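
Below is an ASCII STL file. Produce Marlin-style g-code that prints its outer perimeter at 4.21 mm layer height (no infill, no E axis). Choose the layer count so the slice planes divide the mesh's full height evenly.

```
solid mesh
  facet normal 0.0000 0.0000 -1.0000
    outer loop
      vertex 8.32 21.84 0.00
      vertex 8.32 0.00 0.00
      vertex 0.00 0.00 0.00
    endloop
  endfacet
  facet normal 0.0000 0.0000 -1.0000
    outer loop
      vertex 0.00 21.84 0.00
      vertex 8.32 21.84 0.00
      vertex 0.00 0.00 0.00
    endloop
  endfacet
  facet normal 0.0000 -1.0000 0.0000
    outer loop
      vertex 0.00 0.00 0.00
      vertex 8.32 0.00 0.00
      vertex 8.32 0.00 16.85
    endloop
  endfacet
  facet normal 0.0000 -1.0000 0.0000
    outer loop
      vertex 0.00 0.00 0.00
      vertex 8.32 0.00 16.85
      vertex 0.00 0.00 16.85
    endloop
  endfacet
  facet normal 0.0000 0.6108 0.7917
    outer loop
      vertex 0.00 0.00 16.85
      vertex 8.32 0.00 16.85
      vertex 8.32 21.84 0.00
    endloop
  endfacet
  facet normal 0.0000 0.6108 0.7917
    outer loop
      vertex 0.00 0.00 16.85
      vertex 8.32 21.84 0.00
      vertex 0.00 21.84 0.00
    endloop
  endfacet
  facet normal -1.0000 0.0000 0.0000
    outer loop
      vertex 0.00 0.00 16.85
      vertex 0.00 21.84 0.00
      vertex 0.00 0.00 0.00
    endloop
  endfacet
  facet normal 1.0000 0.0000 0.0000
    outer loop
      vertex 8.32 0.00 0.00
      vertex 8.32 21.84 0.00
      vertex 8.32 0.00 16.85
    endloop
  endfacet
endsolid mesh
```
; perimeter-only toolpath
G21 ; units = mm
G90 ; absolute positioning
G28 ; home
; layer 1
G0 Z4.21
G0 X0.00 Y0.00
G1 X8.32 Y0.00
G1 X8.32 Y16.38
G1 X0.00 Y16.38
G1 X0.00 Y0.00
; layer 2
G0 Z8.43
G0 X0.00 Y0.00
G1 X8.32 Y0.00
G1 X8.32 Y10.92
G1 X0.00 Y10.92
G1 X0.00 Y0.00
; layer 3
G0 Z12.64
G0 X0.00 Y0.00
G1 X8.32 Y0.00
G1 X8.32 Y5.46
G1 X0.00 Y5.46
G1 X0.00 Y0.00
M2 ; end

The solid is a wedge (ramp): 8.32 × 21.8 mm base, rising to 16.9 mm along the y=0 edge and sloping linearly to z=0 at y=21.8. Slicing at Δz = 4.21 mm — 4 equal slices spanning the solid's height, so layer i sits at z = i·h/4 — gives 3 non-empty perimeters. Each is a 4-segment closed polygon; G0 lifts to the layer z and rapids to the start vertex, then G1 traces the edges. The cross-section shrinks linearly with z (the slice at the apex is degenerate and omitted).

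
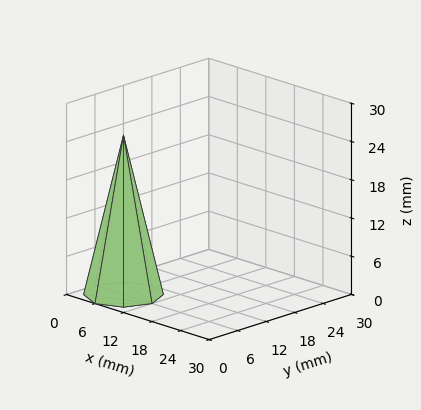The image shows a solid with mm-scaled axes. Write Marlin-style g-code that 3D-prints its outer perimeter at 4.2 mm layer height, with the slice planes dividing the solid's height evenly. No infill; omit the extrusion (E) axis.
Reading the render: the shape is a regular 8-sided pyramid, base circumscribed radius ≈ 6 mm, apex at z ≈ 25 mm (dimensions read to the nearest mm from the axis ticks). For the g-code, the solid's height is divided into equal slices at the stated Δz and each level perimeter traced with G1 moves after a G0 lift.

; perimeter-only toolpath
G21 ; units = mm
G90 ; absolute positioning
G28 ; home
; layer 1
G0 Z4.2
G0 X11.0 Y6.0
G1 X9.5 Y9.5
G1 X6.0 Y11.0
G1 X2.5 Y9.5
G1 X1.0 Y6.0
G1 X2.5 Y2.5
G1 X6.0 Y1.0
G1 X9.5 Y2.5
G1 X11.0 Y6.0
; layer 2
G0 Z8.3
G0 X10.0 Y6.0
G1 X8.8 Y8.8
G1 X6.0 Y10.0
G1 X3.2 Y8.8
G1 X2.0 Y6.0
G1 X3.2 Y3.2
G1 X6.0 Y2.0
G1 X8.8 Y3.2
G1 X10.0 Y6.0
; layer 3
G0 Z12.5
G0 X9.0 Y6.0
G1 X8.1 Y8.1
G1 X6.0 Y9.0
G1 X3.9 Y8.1
G1 X3.0 Y6.0
G1 X3.9 Y3.9
G1 X6.0 Y3.0
G1 X8.1 Y3.9
G1 X9.0 Y6.0
; layer 4
G0 Z16.7
G0 X8.0 Y6.0
G1 X7.4 Y7.4
G1 X6.0 Y8.0
G1 X4.6 Y7.4
G1 X4.0 Y6.0
G1 X4.6 Y4.6
G1 X6.0 Y4.0
G1 X7.4 Y4.6
G1 X8.0 Y6.0
; layer 5
G0 Z20.8
G0 X7.0 Y6.0
G1 X6.7 Y6.7
G1 X6.0 Y7.0
G1 X5.3 Y6.7
G1 X5.0 Y6.0
G1 X5.3 Y5.3
G1 X6.0 Y5.0
G1 X6.7 Y5.3
G1 X7.0 Y6.0
M2 ; end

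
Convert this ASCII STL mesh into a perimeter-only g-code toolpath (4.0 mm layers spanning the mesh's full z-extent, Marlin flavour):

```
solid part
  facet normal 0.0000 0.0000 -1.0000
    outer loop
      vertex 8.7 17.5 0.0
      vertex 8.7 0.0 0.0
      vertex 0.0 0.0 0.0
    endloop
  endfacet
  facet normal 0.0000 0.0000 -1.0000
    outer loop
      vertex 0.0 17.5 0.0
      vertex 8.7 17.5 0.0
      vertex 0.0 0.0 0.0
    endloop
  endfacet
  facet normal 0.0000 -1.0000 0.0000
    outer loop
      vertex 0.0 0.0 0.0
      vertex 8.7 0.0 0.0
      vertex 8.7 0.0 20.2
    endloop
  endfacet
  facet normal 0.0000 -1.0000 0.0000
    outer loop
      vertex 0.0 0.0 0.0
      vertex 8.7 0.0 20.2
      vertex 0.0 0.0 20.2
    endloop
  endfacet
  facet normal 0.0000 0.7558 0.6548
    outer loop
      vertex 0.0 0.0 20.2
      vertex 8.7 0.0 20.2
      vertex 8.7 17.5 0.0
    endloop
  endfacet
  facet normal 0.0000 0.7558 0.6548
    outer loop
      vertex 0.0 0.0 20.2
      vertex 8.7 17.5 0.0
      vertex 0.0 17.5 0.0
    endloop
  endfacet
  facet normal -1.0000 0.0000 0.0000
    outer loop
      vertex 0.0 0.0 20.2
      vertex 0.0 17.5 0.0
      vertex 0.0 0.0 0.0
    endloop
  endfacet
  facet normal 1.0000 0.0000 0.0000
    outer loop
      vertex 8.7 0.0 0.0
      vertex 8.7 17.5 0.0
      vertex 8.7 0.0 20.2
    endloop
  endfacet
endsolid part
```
; perimeter-only toolpath
G21 ; units = mm
G90 ; absolute positioning
G28 ; home
; layer 1
G0 Z4.0
G0 X0.0 Y0.0
G1 X8.7 Y0.0
G1 X8.7 Y14.0
G1 X0.0 Y14.0
G1 X0.0 Y0.0
; layer 2
G0 Z8.1
G0 X0.0 Y0.0
G1 X8.7 Y0.0
G1 X8.7 Y10.5
G1 X0.0 Y10.5
G1 X0.0 Y0.0
; layer 3
G0 Z12.1
G0 X0.0 Y0.0
G1 X8.7 Y0.0
G1 X8.7 Y7.0
G1 X0.0 Y7.0
G1 X0.0 Y0.0
; layer 4
G0 Z16.2
G0 X0.0 Y0.0
G1 X8.7 Y0.0
G1 X8.7 Y3.5
G1 X0.0 Y3.5
G1 X0.0 Y0.0
M2 ; end

The solid is a wedge (ramp): 8.7 × 17.5 mm base, rising to 20.2 mm along the y=0 edge and sloping linearly to z=0 at y=17.5. Slicing at Δz = 4.0 mm — 5 equal slices spanning the solid's height, so layer i sits at z = i·h/5 — gives 4 non-empty perimeters. Each is a 4-segment closed polygon; G0 lifts to the layer z and rapids to the start vertex, then G1 traces the edges. The cross-section shrinks linearly with z (the slice at the apex is degenerate and omitted).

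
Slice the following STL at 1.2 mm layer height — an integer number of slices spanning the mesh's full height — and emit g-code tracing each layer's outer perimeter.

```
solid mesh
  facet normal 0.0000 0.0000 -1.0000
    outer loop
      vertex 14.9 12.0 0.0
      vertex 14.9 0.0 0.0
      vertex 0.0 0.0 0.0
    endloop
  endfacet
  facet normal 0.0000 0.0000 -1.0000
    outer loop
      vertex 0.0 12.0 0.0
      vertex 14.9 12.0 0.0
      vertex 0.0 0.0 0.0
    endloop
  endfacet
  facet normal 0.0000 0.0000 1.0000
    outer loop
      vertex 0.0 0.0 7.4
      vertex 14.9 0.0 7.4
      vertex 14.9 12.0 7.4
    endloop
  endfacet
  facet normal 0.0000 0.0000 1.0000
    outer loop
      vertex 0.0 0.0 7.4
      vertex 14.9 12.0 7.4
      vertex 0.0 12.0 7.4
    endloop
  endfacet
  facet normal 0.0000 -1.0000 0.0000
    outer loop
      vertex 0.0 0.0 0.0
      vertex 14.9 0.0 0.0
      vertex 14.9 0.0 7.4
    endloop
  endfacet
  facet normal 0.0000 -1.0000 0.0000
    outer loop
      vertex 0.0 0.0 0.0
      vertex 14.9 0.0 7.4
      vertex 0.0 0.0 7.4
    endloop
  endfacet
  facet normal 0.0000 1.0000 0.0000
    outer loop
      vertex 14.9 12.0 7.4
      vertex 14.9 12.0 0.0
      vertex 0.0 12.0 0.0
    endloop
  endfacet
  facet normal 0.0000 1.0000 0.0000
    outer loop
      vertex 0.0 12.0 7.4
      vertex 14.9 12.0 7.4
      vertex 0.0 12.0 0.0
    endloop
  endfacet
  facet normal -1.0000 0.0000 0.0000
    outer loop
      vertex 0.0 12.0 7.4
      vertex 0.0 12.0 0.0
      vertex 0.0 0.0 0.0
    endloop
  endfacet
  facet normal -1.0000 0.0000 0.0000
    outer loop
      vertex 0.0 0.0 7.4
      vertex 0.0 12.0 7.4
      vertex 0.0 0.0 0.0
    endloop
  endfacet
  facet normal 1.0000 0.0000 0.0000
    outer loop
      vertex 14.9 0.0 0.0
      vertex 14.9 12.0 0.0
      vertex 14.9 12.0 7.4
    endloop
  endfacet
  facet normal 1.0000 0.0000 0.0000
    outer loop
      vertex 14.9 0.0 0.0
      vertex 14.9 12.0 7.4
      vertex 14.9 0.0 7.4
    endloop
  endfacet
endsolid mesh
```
; perimeter-only toolpath
G21 ; units = mm
G90 ; absolute positioning
G28 ; home
; layer 1
G0 Z1.2
G0 X0.0 Y0.0
G1 X14.9 Y0.0
G1 X14.9 Y12.0
G1 X0.0 Y12.0
G1 X0.0 Y0.0
; layer 2
G0 Z2.5
G0 X0.0 Y0.0
G1 X14.9 Y0.0
G1 X14.9 Y12.0
G1 X0.0 Y12.0
G1 X0.0 Y0.0
; layer 3
G0 Z3.7
G0 X0.0 Y0.0
G1 X14.9 Y0.0
G1 X14.9 Y12.0
G1 X0.0 Y12.0
G1 X0.0 Y0.0
; layer 4
G0 Z4.9
G0 X0.0 Y0.0
G1 X14.9 Y0.0
G1 X14.9 Y12.0
G1 X0.0 Y12.0
G1 X0.0 Y0.0
; layer 5
G0 Z6.2
G0 X0.0 Y0.0
G1 X14.9 Y0.0
G1 X14.9 Y12.0
G1 X0.0 Y12.0
G1 X0.0 Y0.0
; layer 6
G0 Z7.4
G0 X0.0 Y0.0
G1 X14.9 Y0.0
G1 X14.9 Y12.0
G1 X0.0 Y12.0
G1 X0.0 Y0.0
M2 ; end

The solid is a rectangular box, roughly 14.9 × 12 mm footprint and 7.4 mm tall. Slicing at Δz = 1.2 mm — 6 equal slices spanning the solid's height, so layer i sits at z = i·h/6 — gives 6 non-empty perimeters. Each is a 4-segment closed polygon; G0 lifts to the layer z and rapids to the start vertex, then G1 traces the edges.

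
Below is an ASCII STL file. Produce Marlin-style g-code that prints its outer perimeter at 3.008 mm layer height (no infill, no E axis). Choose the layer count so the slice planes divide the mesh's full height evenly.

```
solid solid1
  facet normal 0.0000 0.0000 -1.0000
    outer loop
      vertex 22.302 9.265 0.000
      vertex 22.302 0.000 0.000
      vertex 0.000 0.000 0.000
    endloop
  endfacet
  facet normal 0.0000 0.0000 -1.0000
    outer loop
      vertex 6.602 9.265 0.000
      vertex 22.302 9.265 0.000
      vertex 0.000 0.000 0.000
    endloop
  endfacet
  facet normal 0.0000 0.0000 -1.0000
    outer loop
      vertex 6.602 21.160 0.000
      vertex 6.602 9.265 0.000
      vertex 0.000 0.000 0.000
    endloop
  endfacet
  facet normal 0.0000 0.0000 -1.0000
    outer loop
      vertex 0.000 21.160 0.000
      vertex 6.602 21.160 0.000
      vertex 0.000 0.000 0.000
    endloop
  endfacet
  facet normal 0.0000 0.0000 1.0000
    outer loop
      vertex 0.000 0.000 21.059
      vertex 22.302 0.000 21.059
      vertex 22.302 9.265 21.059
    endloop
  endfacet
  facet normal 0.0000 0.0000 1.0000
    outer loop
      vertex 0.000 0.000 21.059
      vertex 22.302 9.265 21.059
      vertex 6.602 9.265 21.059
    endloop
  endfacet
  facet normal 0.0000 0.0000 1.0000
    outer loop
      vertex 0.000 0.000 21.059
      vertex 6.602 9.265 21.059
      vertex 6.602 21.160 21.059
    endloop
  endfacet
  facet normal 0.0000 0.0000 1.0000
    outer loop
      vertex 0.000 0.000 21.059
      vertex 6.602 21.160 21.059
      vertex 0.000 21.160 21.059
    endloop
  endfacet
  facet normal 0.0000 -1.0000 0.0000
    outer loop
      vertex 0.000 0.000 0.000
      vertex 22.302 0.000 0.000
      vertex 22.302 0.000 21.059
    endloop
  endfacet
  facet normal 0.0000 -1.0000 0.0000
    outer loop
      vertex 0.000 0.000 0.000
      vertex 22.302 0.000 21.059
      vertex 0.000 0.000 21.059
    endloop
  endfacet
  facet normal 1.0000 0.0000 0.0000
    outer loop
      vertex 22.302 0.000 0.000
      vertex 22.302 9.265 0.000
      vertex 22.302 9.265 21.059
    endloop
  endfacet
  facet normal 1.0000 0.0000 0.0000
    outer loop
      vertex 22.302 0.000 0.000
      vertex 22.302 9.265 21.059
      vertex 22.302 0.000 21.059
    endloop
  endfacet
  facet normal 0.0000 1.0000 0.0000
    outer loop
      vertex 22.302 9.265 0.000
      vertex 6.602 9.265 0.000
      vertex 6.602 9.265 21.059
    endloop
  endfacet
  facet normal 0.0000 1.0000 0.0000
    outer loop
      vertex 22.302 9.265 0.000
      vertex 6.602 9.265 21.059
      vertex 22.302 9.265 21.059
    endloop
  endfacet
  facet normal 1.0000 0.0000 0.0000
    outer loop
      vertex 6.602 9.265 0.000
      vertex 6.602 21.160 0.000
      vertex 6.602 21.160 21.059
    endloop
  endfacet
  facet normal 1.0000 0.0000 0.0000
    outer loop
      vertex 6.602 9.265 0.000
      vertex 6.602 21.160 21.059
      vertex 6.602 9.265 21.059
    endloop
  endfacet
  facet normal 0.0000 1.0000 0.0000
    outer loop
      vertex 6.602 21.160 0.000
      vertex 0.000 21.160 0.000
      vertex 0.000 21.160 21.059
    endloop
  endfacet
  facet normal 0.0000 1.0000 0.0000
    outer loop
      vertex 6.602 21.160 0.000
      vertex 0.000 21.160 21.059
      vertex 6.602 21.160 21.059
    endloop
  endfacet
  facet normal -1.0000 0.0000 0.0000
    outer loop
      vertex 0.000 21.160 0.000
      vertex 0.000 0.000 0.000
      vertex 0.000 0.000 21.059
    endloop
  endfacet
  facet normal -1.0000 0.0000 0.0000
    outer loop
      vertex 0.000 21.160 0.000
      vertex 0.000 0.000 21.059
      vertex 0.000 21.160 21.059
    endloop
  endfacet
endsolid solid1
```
; perimeter-only toolpath
G21 ; units = mm
G90 ; absolute positioning
G28 ; home
; layer 1
G0 Z3.008
G0 X0.000 Y0.000
G1 X22.302 Y0.000
G1 X22.302 Y9.265
G1 X6.602 Y9.265
G1 X6.602 Y21.160
G1 X0.000 Y21.160
G1 X0.000 Y0.000
; layer 2
G0 Z6.017
G0 X0.000 Y0.000
G1 X22.302 Y0.000
G1 X22.302 Y9.265
G1 X6.602 Y9.265
G1 X6.602 Y21.160
G1 X0.000 Y21.160
G1 X0.000 Y0.000
; layer 3
G0 Z9.025
G0 X0.000 Y0.000
G1 X22.302 Y0.000
G1 X22.302 Y9.265
G1 X6.602 Y9.265
G1 X6.602 Y21.160
G1 X0.000 Y21.160
G1 X0.000 Y0.000
; layer 4
G0 Z12.034
G0 X0.000 Y0.000
G1 X22.302 Y0.000
G1 X22.302 Y9.265
G1 X6.602 Y9.265
G1 X6.602 Y21.160
G1 X0.000 Y21.160
G1 X0.000 Y0.000
; layer 5
G0 Z15.042
G0 X0.000 Y0.000
G1 X22.302 Y0.000
G1 X22.302 Y9.265
G1 X6.602 Y9.265
G1 X6.602 Y21.160
G1 X0.000 Y21.160
G1 X0.000 Y0.000
; layer 6
G0 Z18.051
G0 X0.000 Y0.000
G1 X22.302 Y0.000
G1 X22.302 Y9.265
G1 X6.602 Y9.265
G1 X6.602 Y21.160
G1 X0.000 Y21.160
G1 X0.000 Y0.000
; layer 7
G0 Z21.059
G0 X0.000 Y0.000
G1 X22.302 Y0.000
G1 X22.302 Y9.265
G1 X6.602 Y9.265
G1 X6.602 Y21.160
G1 X0.000 Y21.160
G1 X0.000 Y0.000
M2 ; end

The solid is an L-shaped prism: outer 22.3 × 21.2 mm, arm thicknesses ≈ 9.27 mm (horizontal) and 6.6 mm (vertical), extruded 21.1 mm in z. Slicing at Δz = 3.008 mm — 7 equal slices spanning the solid's height, so layer i sits at z = i·h/7 — gives 7 non-empty perimeters. Each is a 6-segment closed polygon; G0 lifts to the layer z and rapids to the start vertex, then G1 traces the edges.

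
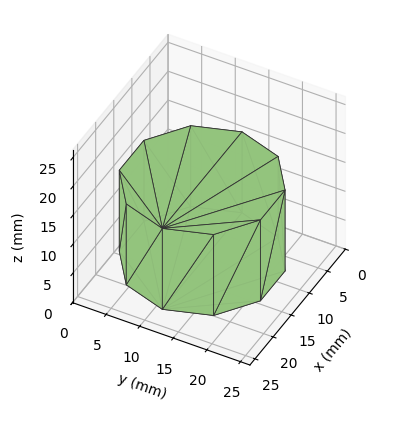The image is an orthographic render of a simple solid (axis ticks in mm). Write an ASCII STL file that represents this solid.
Reading the render: the shape is a regular 10-sided prism (a cylinder approximated with 10 flat sides), circumscribed radius ≈ 11 mm, height ≈ 14 mm (dimensions read to the nearest mm from the axis ticks). For the STL, each face is triangulated and given an outward normal.

solid part
  facet normal 0.0000 0.0000 -1.0000
    outer loop
      vertex 14.4 21.5 0.0
      vertex 19.9 17.5 0.0
      vertex 22.0 11.0 0.0
    endloop
  endfacet
  facet normal 0.0000 0.0000 -1.0000
    outer loop
      vertex 7.6 21.5 0.0
      vertex 14.4 21.5 0.0
      vertex 22.0 11.0 0.0
    endloop
  endfacet
  facet normal 0.0000 0.0000 -1.0000
    outer loop
      vertex 2.1 17.5 0.0
      vertex 7.6 21.5 0.0
      vertex 22.0 11.0 0.0
    endloop
  endfacet
  facet normal 0.0000 0.0000 -1.0000
    outer loop
      vertex 0.0 11.0 0.0
      vertex 2.1 17.5 0.0
      vertex 22.0 11.0 0.0
    endloop
  endfacet
  facet normal 0.0000 0.0000 -1.0000
    outer loop
      vertex 2.1 4.5 0.0
      vertex 0.0 11.0 0.0
      vertex 22.0 11.0 0.0
    endloop
  endfacet
  facet normal 0.0000 0.0000 -1.0000
    outer loop
      vertex 7.6 0.5 0.0
      vertex 2.1 4.5 0.0
      vertex 22.0 11.0 0.0
    endloop
  endfacet
  facet normal 0.0000 0.0000 -1.0000
    outer loop
      vertex 14.4 0.5 0.0
      vertex 7.6 0.5 0.0
      vertex 22.0 11.0 0.0
    endloop
  endfacet
  facet normal 0.0000 0.0000 -1.0000
    outer loop
      vertex 19.9 4.5 0.0
      vertex 14.4 0.5 0.0
      vertex 22.0 11.0 0.0
    endloop
  endfacet
  facet normal 0.0000 0.0000 1.0000
    outer loop
      vertex 22.0 11.0 14.0
      vertex 19.9 17.5 14.0
      vertex 14.4 21.5 14.0
    endloop
  endfacet
  facet normal 0.0000 0.0000 1.0000
    outer loop
      vertex 22.0 11.0 14.0
      vertex 14.4 21.5 14.0
      vertex 7.6 21.5 14.0
    endloop
  endfacet
  facet normal 0.0000 0.0000 1.0000
    outer loop
      vertex 22.0 11.0 14.0
      vertex 7.6 21.5 14.0
      vertex 2.1 17.5 14.0
    endloop
  endfacet
  facet normal 0.0000 0.0000 1.0000
    outer loop
      vertex 22.0 11.0 14.0
      vertex 2.1 17.5 14.0
      vertex 0.0 11.0 14.0
    endloop
  endfacet
  facet normal 0.0000 0.0000 1.0000
    outer loop
      vertex 22.0 11.0 14.0
      vertex 0.0 11.0 14.0
      vertex 2.1 4.5 14.0
    endloop
  endfacet
  facet normal 0.0000 0.0000 1.0000
    outer loop
      vertex 22.0 11.0 14.0
      vertex 2.1 4.5 14.0
      vertex 7.6 0.5 14.0
    endloop
  endfacet
  facet normal 0.0000 0.0000 1.0000
    outer loop
      vertex 22.0 11.0 14.0
      vertex 7.6 0.5 14.0
      vertex 14.4 0.5 14.0
    endloop
  endfacet
  facet normal 0.0000 0.0000 1.0000
    outer loop
      vertex 22.0 11.0 14.0
      vertex 14.4 0.5 14.0
      vertex 19.9 4.5 14.0
    endloop
  endfacet
  facet normal 0.9516 0.3074 0.0000
    outer loop
      vertex 22.0 11.0 0.0
      vertex 19.9 17.5 0.0
      vertex 19.9 17.5 14.0
    endloop
  endfacet
  facet normal 0.9516 0.3074 0.0000
    outer loop
      vertex 22.0 11.0 0.0
      vertex 19.9 17.5 14.0
      vertex 22.0 11.0 14.0
    endloop
  endfacet
  facet normal 0.5882 0.8087 0.0000
    outer loop
      vertex 19.9 17.5 0.0
      vertex 14.4 21.5 0.0
      vertex 14.4 21.5 14.0
    endloop
  endfacet
  facet normal 0.5882 0.8087 0.0000
    outer loop
      vertex 19.9 17.5 0.0
      vertex 14.4 21.5 14.0
      vertex 19.9 17.5 14.0
    endloop
  endfacet
  facet normal 0.0000 1.0000 0.0000
    outer loop
      vertex 14.4 21.5 0.0
      vertex 7.6 21.5 0.0
      vertex 7.6 21.5 14.0
    endloop
  endfacet
  facet normal 0.0000 1.0000 0.0000
    outer loop
      vertex 14.4 21.5 0.0
      vertex 7.6 21.5 14.0
      vertex 14.4 21.5 14.0
    endloop
  endfacet
  facet normal -0.5882 0.8087 0.0000
    outer loop
      vertex 7.6 21.5 0.0
      vertex 2.1 17.5 0.0
      vertex 2.1 17.5 14.0
    endloop
  endfacet
  facet normal -0.5882 0.8087 0.0000
    outer loop
      vertex 7.6 21.5 0.0
      vertex 2.1 17.5 14.0
      vertex 7.6 21.5 14.0
    endloop
  endfacet
  facet normal -0.9516 0.3074 0.0000
    outer loop
      vertex 2.1 17.5 0.0
      vertex 0.0 11.0 0.0
      vertex 0.0 11.0 14.0
    endloop
  endfacet
  facet normal -0.9516 0.3074 0.0000
    outer loop
      vertex 2.1 17.5 0.0
      vertex 0.0 11.0 14.0
      vertex 2.1 17.5 14.0
    endloop
  endfacet
  facet normal -0.9516 -0.3074 0.0000
    outer loop
      vertex 0.0 11.0 0.0
      vertex 2.1 4.5 0.0
      vertex 2.1 4.5 14.0
    endloop
  endfacet
  facet normal -0.9516 -0.3074 0.0000
    outer loop
      vertex 0.0 11.0 0.0
      vertex 2.1 4.5 14.0
      vertex 0.0 11.0 14.0
    endloop
  endfacet
  facet normal -0.5882 -0.8087 0.0000
    outer loop
      vertex 2.1 4.5 0.0
      vertex 7.6 0.5 0.0
      vertex 7.6 0.5 14.0
    endloop
  endfacet
  facet normal -0.5882 -0.8087 0.0000
    outer loop
      vertex 2.1 4.5 0.0
      vertex 7.6 0.5 14.0
      vertex 2.1 4.5 14.0
    endloop
  endfacet
  facet normal 0.0000 -1.0000 0.0000
    outer loop
      vertex 7.6 0.5 0.0
      vertex 14.4 0.5 0.0
      vertex 14.4 0.5 14.0
    endloop
  endfacet
  facet normal 0.0000 -1.0000 0.0000
    outer loop
      vertex 7.6 0.5 0.0
      vertex 14.4 0.5 14.0
      vertex 7.6 0.5 14.0
    endloop
  endfacet
  facet normal 0.5882 -0.8087 0.0000
    outer loop
      vertex 14.4 0.5 0.0
      vertex 19.9 4.5 0.0
      vertex 19.9 4.5 14.0
    endloop
  endfacet
  facet normal 0.5882 -0.8087 0.0000
    outer loop
      vertex 14.4 0.5 0.0
      vertex 19.9 4.5 14.0
      vertex 14.4 0.5 14.0
    endloop
  endfacet
  facet normal 0.9516 -0.3074 0.0000
    outer loop
      vertex 19.9 4.5 0.0
      vertex 22.0 11.0 0.0
      vertex 22.0 11.0 14.0
    endloop
  endfacet
  facet normal 0.9516 -0.3074 0.0000
    outer loop
      vertex 19.9 4.5 0.0
      vertex 22.0 11.0 14.0
      vertex 19.9 4.5 14.0
    endloop
  endfacet
endsolid part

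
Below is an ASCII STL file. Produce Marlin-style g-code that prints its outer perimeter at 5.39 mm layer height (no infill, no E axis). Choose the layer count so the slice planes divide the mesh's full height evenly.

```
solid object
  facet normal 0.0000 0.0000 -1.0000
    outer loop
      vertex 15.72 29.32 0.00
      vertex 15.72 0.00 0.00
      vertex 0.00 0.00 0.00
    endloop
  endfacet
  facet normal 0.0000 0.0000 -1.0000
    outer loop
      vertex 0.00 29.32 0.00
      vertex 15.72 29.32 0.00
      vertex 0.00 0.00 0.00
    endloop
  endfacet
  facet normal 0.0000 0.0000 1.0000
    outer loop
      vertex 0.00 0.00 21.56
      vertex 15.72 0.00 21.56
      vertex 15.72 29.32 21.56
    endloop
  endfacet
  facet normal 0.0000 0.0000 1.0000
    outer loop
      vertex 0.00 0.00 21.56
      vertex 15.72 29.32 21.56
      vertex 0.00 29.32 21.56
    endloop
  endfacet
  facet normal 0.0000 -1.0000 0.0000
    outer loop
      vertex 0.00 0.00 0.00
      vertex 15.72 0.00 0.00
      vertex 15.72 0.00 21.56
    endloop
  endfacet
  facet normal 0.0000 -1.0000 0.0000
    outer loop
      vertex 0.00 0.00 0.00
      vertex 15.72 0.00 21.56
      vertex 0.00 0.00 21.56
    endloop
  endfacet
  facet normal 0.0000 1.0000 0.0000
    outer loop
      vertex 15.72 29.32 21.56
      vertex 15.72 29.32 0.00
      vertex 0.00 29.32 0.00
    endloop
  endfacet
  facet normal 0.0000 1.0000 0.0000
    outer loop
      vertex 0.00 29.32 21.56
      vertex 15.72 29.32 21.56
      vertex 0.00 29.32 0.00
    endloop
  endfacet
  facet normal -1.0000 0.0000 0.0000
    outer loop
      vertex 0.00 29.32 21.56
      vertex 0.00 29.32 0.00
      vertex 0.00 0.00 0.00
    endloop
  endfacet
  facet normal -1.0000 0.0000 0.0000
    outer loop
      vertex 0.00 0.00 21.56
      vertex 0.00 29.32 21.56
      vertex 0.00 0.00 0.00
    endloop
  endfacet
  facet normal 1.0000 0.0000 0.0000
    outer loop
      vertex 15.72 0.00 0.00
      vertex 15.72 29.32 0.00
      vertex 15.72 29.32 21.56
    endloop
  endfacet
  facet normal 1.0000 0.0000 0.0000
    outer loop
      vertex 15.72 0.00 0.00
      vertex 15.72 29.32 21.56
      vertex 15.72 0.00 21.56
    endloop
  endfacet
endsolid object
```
; perimeter-only toolpath
G21 ; units = mm
G90 ; absolute positioning
G28 ; home
; layer 1
G0 Z5.39
G0 X0.00 Y0.00
G1 X15.72 Y0.00
G1 X15.72 Y29.32
G1 X0.00 Y29.32
G1 X0.00 Y0.00
; layer 2
G0 Z10.78
G0 X0.00 Y0.00
G1 X15.72 Y0.00
G1 X15.72 Y29.32
G1 X0.00 Y29.32
G1 X0.00 Y0.00
; layer 3
G0 Z16.17
G0 X0.00 Y0.00
G1 X15.72 Y0.00
G1 X15.72 Y29.32
G1 X0.00 Y29.32
G1 X0.00 Y0.00
; layer 4
G0 Z21.56
G0 X0.00 Y0.00
G1 X15.72 Y0.00
G1 X15.72 Y29.32
G1 X0.00 Y29.32
G1 X0.00 Y0.00
M2 ; end

The solid is a rectangular box, roughly 15.7 × 29.3 mm footprint and 21.6 mm tall. Slicing at Δz = 5.39 mm — 4 equal slices spanning the solid's height, so layer i sits at z = i·h/4 — gives 4 non-empty perimeters. Each is a 4-segment closed polygon; G0 lifts to the layer z and rapids to the start vertex, then G1 traces the edges.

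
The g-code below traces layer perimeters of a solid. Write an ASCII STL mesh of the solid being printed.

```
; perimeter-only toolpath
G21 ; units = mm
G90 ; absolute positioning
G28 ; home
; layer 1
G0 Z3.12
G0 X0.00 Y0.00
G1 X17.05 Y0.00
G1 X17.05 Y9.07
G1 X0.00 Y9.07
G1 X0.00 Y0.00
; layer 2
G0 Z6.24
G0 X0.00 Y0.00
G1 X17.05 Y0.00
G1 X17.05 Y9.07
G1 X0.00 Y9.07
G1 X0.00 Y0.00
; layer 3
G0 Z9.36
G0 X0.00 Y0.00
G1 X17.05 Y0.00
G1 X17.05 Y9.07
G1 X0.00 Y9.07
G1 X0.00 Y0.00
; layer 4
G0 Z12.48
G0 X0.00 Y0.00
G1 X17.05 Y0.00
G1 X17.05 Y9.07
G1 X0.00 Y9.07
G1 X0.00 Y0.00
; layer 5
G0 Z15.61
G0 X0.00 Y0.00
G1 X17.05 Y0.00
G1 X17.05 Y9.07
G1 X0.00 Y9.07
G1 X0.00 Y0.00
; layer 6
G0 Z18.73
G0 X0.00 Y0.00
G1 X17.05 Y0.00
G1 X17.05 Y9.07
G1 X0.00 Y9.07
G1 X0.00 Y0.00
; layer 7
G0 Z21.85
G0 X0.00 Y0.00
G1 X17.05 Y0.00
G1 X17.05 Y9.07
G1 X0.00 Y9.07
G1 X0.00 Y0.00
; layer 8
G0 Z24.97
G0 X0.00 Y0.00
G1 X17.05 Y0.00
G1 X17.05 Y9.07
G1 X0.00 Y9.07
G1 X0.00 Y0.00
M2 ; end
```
solid part
  facet normal 0.0000 0.0000 -1.0000
    outer loop
      vertex 17.05 9.07 0.00
      vertex 17.05 0.00 0.00
      vertex 0.00 0.00 0.00
    endloop
  endfacet
  facet normal 0.0000 0.0000 -1.0000
    outer loop
      vertex 0.00 9.07 0.00
      vertex 17.05 9.07 0.00
      vertex 0.00 0.00 0.00
    endloop
  endfacet
  facet normal 0.0000 0.0000 1.0000
    outer loop
      vertex 0.00 0.00 24.97
      vertex 17.05 0.00 24.97
      vertex 17.05 9.07 24.97
    endloop
  endfacet
  facet normal 0.0000 0.0000 1.0000
    outer loop
      vertex 0.00 0.00 24.97
      vertex 17.05 9.07 24.97
      vertex 0.00 9.07 24.97
    endloop
  endfacet
  facet normal 0.0000 -1.0000 0.0000
    outer loop
      vertex 0.00 0.00 0.00
      vertex 17.05 0.00 0.00
      vertex 17.05 0.00 24.97
    endloop
  endfacet
  facet normal 0.0000 -1.0000 0.0000
    outer loop
      vertex 0.00 0.00 0.00
      vertex 17.05 0.00 24.97
      vertex 0.00 0.00 24.97
    endloop
  endfacet
  facet normal 0.0000 1.0000 0.0000
    outer loop
      vertex 17.05 9.07 24.97
      vertex 17.05 9.07 0.00
      vertex 0.00 9.07 0.00
    endloop
  endfacet
  facet normal 0.0000 1.0000 0.0000
    outer loop
      vertex 0.00 9.07 24.97
      vertex 17.05 9.07 24.97
      vertex 0.00 9.07 0.00
    endloop
  endfacet
  facet normal -1.0000 0.0000 0.0000
    outer loop
      vertex 0.00 9.07 24.97
      vertex 0.00 9.07 0.00
      vertex 0.00 0.00 0.00
    endloop
  endfacet
  facet normal -1.0000 0.0000 0.0000
    outer loop
      vertex 0.00 0.00 24.97
      vertex 0.00 9.07 24.97
      vertex 0.00 0.00 0.00
    endloop
  endfacet
  facet normal 1.0000 0.0000 0.0000
    outer loop
      vertex 17.05 0.00 0.00
      vertex 17.05 9.07 0.00
      vertex 17.05 9.07 24.97
    endloop
  endfacet
  facet normal 1.0000 0.0000 0.0000
    outer loop
      vertex 17.05 0.00 0.00
      vertex 17.05 9.07 24.97
      vertex 17.05 0.00 24.97
    endloop
  endfacet
endsolid part

The G0 Z moves step by Δz≈3.12 mm. Every layer's G1 loop is the same polygon, so the solid is a straight extrusion of it from z=0 to z≈25. Closing with flat bottom and top caps and triangulating gives 12 facets — a rectangular box, roughly 17.1 × 9.07 mm footprint and 25 mm tall.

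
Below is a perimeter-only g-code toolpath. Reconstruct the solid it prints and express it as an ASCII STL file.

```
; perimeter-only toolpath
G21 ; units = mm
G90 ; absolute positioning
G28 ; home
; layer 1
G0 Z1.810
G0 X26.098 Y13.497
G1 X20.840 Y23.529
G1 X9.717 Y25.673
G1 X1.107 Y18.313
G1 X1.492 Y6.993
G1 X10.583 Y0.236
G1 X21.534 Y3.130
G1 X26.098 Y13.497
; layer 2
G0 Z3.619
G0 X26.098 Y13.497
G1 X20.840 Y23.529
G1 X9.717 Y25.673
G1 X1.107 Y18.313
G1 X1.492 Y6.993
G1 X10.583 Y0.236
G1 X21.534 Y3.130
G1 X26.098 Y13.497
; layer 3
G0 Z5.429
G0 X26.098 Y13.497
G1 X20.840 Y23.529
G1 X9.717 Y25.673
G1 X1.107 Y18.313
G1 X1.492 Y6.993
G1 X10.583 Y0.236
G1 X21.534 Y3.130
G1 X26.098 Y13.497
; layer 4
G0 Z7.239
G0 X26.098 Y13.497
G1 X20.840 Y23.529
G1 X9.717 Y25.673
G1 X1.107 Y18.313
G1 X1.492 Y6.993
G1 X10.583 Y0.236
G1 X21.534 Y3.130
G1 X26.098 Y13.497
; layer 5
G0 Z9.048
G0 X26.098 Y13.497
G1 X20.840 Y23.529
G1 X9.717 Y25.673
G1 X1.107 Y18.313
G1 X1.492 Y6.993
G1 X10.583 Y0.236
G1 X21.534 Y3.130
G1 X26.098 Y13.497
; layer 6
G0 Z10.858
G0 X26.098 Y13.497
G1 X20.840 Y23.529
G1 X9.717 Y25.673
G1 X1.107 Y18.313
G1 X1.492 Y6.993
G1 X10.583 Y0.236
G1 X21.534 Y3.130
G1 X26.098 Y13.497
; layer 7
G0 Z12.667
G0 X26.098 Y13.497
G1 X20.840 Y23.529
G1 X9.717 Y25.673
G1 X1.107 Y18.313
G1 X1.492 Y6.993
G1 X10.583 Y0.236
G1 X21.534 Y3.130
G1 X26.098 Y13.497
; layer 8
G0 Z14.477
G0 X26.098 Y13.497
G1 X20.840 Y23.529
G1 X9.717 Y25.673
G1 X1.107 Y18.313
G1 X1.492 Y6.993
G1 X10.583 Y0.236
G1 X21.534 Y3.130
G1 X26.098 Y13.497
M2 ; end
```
solid part
  facet normal 0.0000 0.0000 -1.0000
    outer loop
      vertex 9.717 25.673 0.000
      vertex 20.840 23.529 0.000
      vertex 26.098 13.497 0.000
    endloop
  endfacet
  facet normal 0.0000 0.0000 -1.0000
    outer loop
      vertex 1.107 18.313 0.000
      vertex 9.717 25.673 0.000
      vertex 26.098 13.497 0.000
    endloop
  endfacet
  facet normal 0.0000 0.0000 -1.0000
    outer loop
      vertex 1.492 6.993 0.000
      vertex 1.107 18.313 0.000
      vertex 26.098 13.497 0.000
    endloop
  endfacet
  facet normal 0.0000 0.0000 -1.0000
    outer loop
      vertex 10.583 0.236 0.000
      vertex 1.492 6.993 0.000
      vertex 26.098 13.497 0.000
    endloop
  endfacet
  facet normal 0.0000 0.0000 -1.0000
    outer loop
      vertex 21.534 3.130 0.000
      vertex 10.583 0.236 0.000
      vertex 26.098 13.497 0.000
    endloop
  endfacet
  facet normal 0.0000 0.0000 1.0000
    outer loop
      vertex 26.098 13.497 14.477
      vertex 20.840 23.529 14.477
      vertex 9.717 25.673 14.477
    endloop
  endfacet
  facet normal 0.0000 0.0000 1.0000
    outer loop
      vertex 26.098 13.497 14.477
      vertex 9.717 25.673 14.477
      vertex 1.107 18.313 14.477
    endloop
  endfacet
  facet normal 0.0000 0.0000 1.0000
    outer loop
      vertex 26.098 13.497 14.477
      vertex 1.107 18.313 14.477
      vertex 1.492 6.993 14.477
    endloop
  endfacet
  facet normal 0.0000 0.0000 1.0000
    outer loop
      vertex 26.098 13.497 14.477
      vertex 1.492 6.993 14.477
      vertex 10.583 0.236 14.477
    endloop
  endfacet
  facet normal 0.0000 0.0000 1.0000
    outer loop
      vertex 26.098 13.497 14.477
      vertex 10.583 0.236 14.477
      vertex 21.534 3.130 14.477
    endloop
  endfacet
  facet normal 0.8857 0.4642 0.0000
    outer loop
      vertex 26.098 13.497 0.000
      vertex 20.840 23.529 0.000
      vertex 20.840 23.529 14.477
    endloop
  endfacet
  facet normal 0.8857 0.4642 0.0000
    outer loop
      vertex 26.098 13.497 0.000
      vertex 20.840 23.529 14.477
      vertex 26.098 13.497 14.477
    endloop
  endfacet
  facet normal 0.1893 0.9819 0.0000
    outer loop
      vertex 20.840 23.529 0.000
      vertex 9.717 25.673 0.000
      vertex 9.717 25.673 14.477
    endloop
  endfacet
  facet normal 0.1893 0.9819 0.0000
    outer loop
      vertex 20.840 23.529 0.000
      vertex 9.717 25.673 14.477
      vertex 20.840 23.529 14.477
    endloop
  endfacet
  facet normal -0.6498 0.7601 0.0000
    outer loop
      vertex 9.717 25.673 0.000
      vertex 1.107 18.313 0.000
      vertex 1.107 18.313 14.477
    endloop
  endfacet
  facet normal -0.6498 0.7601 0.0000
    outer loop
      vertex 9.717 25.673 0.000
      vertex 1.107 18.313 14.477
      vertex 9.717 25.673 14.477
    endloop
  endfacet
  facet normal -0.9994 -0.0340 0.0000
    outer loop
      vertex 1.107 18.313 0.000
      vertex 1.492 6.993 0.000
      vertex 1.492 6.993 14.477
    endloop
  endfacet
  facet normal -0.9994 -0.0340 0.0000
    outer loop
      vertex 1.107 18.313 0.000
      vertex 1.492 6.993 14.477
      vertex 1.107 18.313 14.477
    endloop
  endfacet
  facet normal -0.5965 -0.8026 0.0000
    outer loop
      vertex 1.492 6.993 0.000
      vertex 10.583 0.236 0.000
      vertex 10.583 0.236 14.477
    endloop
  endfacet
  facet normal -0.5965 -0.8026 0.0000
    outer loop
      vertex 1.492 6.993 0.000
      vertex 10.583 0.236 14.477
      vertex 1.492 6.993 14.477
    endloop
  endfacet
  facet normal 0.2555 -0.9668 0.0000
    outer loop
      vertex 10.583 0.236 0.000
      vertex 21.534 3.130 0.000
      vertex 21.534 3.130 14.477
    endloop
  endfacet
  facet normal 0.2555 -0.9668 0.0000
    outer loop
      vertex 10.583 0.236 0.000
      vertex 21.534 3.130 14.477
      vertex 10.583 0.236 14.477
    endloop
  endfacet
  facet normal 0.9152 -0.4029 0.0000
    outer loop
      vertex 21.534 3.130 0.000
      vertex 26.098 13.497 0.000
      vertex 26.098 13.497 14.477
    endloop
  endfacet
  facet normal 0.9152 -0.4029 0.0000
    outer loop
      vertex 21.534 3.130 0.000
      vertex 26.098 13.497 14.477
      vertex 21.534 3.130 14.477
    endloop
  endfacet
endsolid part

The G0 Z moves step by Δz≈1.810 mm. Every layer's G1 loop is the same polygon, so the solid is a straight extrusion of it from z=0 to z≈14.5. Closing with flat bottom and top caps and triangulating gives 24 facets — a regular 7-sided prism (a cylinder approximated with 7 flat sides), circumscribed radius ≈ 13.1 mm, height ≈ 14.5 mm.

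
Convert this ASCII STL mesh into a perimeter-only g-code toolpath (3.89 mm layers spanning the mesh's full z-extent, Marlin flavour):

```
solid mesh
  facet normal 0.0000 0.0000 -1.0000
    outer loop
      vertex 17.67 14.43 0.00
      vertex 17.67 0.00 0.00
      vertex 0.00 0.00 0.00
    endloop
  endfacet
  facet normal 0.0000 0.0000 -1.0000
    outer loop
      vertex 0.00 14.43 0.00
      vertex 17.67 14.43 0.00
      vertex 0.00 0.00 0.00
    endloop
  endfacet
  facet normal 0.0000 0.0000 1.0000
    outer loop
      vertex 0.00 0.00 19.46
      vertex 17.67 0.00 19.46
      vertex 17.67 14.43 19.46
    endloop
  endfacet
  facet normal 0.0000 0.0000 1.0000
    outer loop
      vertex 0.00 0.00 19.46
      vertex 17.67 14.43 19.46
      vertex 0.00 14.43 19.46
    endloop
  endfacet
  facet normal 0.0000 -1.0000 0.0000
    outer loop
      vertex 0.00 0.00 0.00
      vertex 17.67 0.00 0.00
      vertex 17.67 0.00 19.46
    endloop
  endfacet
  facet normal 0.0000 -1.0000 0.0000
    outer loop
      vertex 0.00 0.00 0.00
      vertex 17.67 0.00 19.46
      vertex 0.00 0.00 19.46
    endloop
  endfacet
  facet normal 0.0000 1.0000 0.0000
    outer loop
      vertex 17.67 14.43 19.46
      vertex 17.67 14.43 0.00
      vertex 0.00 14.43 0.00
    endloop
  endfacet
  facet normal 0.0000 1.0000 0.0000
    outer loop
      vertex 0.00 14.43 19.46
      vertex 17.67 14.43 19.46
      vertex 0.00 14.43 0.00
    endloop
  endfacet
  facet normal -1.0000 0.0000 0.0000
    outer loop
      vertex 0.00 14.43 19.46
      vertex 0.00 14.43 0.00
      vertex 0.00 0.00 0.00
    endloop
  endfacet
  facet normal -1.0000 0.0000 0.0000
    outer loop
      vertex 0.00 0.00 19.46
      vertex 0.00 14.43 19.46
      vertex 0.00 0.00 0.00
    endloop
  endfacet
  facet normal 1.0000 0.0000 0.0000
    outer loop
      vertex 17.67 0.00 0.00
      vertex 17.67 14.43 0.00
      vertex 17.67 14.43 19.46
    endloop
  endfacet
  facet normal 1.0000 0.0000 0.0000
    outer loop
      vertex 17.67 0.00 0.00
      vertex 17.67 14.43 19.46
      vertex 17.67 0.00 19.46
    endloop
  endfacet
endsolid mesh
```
; perimeter-only toolpath
G21 ; units = mm
G90 ; absolute positioning
G28 ; home
; layer 1
G0 Z3.89
G0 X0.00 Y0.00
G1 X17.67 Y0.00
G1 X17.67 Y14.43
G1 X0.00 Y14.43
G1 X0.00 Y0.00
; layer 2
G0 Z7.78
G0 X0.00 Y0.00
G1 X17.67 Y0.00
G1 X17.67 Y14.43
G1 X0.00 Y14.43
G1 X0.00 Y0.00
; layer 3
G0 Z11.68
G0 X0.00 Y0.00
G1 X17.67 Y0.00
G1 X17.67 Y14.43
G1 X0.00 Y14.43
G1 X0.00 Y0.00
; layer 4
G0 Z15.57
G0 X0.00 Y0.00
G1 X17.67 Y0.00
G1 X17.67 Y14.43
G1 X0.00 Y14.43
G1 X0.00 Y0.00
; layer 5
G0 Z19.46
G0 X0.00 Y0.00
G1 X17.67 Y0.00
G1 X17.67 Y14.43
G1 X0.00 Y14.43
G1 X0.00 Y0.00
M2 ; end

The solid is a rectangular box, roughly 17.7 × 14.4 mm footprint and 19.5 mm tall. Slicing at Δz = 3.89 mm — 5 equal slices spanning the solid's height, so layer i sits at z = i·h/5 — gives 5 non-empty perimeters. Each is a 4-segment closed polygon; G0 lifts to the layer z and rapids to the start vertex, then G1 traces the edges.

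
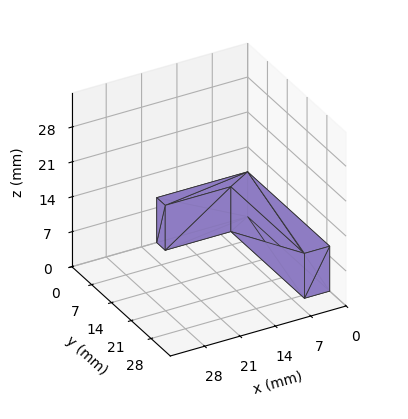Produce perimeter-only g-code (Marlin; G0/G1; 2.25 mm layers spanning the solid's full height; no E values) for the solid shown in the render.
Reading the render: the shape is an L-shaped prism: outer 18 × 29 mm, arm thicknesses ≈ 3 mm (horizontal) and 5 mm (vertical), extruded 9 mm in z (dimensions read to the nearest mm from the axis ticks). For the g-code, the solid's height is divided into equal slices at the stated Δz and each level perimeter traced with G1 moves after a G0 lift.

; perimeter-only toolpath
G21 ; units = mm
G90 ; absolute positioning
G28 ; home
; layer 1
G0 Z2.25
G0 X0.00 Y0.00
G1 X18.00 Y0.00
G1 X18.00 Y3.00
G1 X5.00 Y3.00
G1 X5.00 Y29.00
G1 X0.00 Y29.00
G1 X0.00 Y0.00
; layer 2
G0 Z4.50
G0 X0.00 Y0.00
G1 X18.00 Y0.00
G1 X18.00 Y3.00
G1 X5.00 Y3.00
G1 X5.00 Y29.00
G1 X0.00 Y29.00
G1 X0.00 Y0.00
; layer 3
G0 Z6.75
G0 X0.00 Y0.00
G1 X18.00 Y0.00
G1 X18.00 Y3.00
G1 X5.00 Y3.00
G1 X5.00 Y29.00
G1 X0.00 Y29.00
G1 X0.00 Y0.00
; layer 4
G0 Z9.00
G0 X0.00 Y0.00
G1 X18.00 Y0.00
G1 X18.00 Y3.00
G1 X5.00 Y3.00
G1 X5.00 Y29.00
G1 X0.00 Y29.00
G1 X0.00 Y0.00
M2 ; end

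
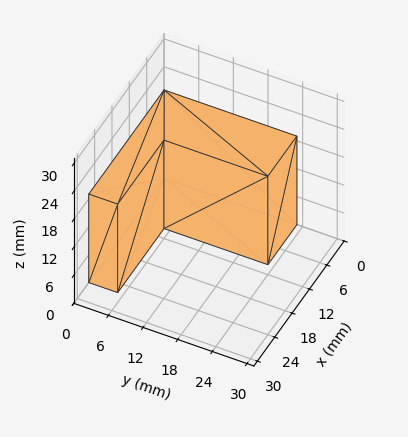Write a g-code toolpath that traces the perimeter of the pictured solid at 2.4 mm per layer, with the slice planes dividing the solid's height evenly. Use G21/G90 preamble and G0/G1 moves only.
Reading the render: the shape is an L-shaped prism: outer 26 × 23 mm, arm thicknesses ≈ 5 mm (horizontal) and 10 mm (vertical), extruded 19 mm in z (dimensions read to the nearest mm from the axis ticks). For the g-code, the solid's height is divided into equal slices at the stated Δz and each level perimeter traced with G1 moves after a G0 lift.

; perimeter-only toolpath
G21 ; units = mm
G90 ; absolute positioning
G28 ; home
; layer 1
G0 Z2.4
G0 X0.0 Y0.0
G1 X26.0 Y0.0
G1 X26.0 Y5.0
G1 X10.0 Y5.0
G1 X10.0 Y23.0
G1 X0.0 Y23.0
G1 X0.0 Y0.0
; layer 2
G0 Z4.8
G0 X0.0 Y0.0
G1 X26.0 Y0.0
G1 X26.0 Y5.0
G1 X10.0 Y5.0
G1 X10.0 Y23.0
G1 X0.0 Y23.0
G1 X0.0 Y0.0
; layer 3
G0 Z7.1
G0 X0.0 Y0.0
G1 X26.0 Y0.0
G1 X26.0 Y5.0
G1 X10.0 Y5.0
G1 X10.0 Y23.0
G1 X0.0 Y23.0
G1 X0.0 Y0.0
; layer 4
G0 Z9.5
G0 X0.0 Y0.0
G1 X26.0 Y0.0
G1 X26.0 Y5.0
G1 X10.0 Y5.0
G1 X10.0 Y23.0
G1 X0.0 Y23.0
G1 X0.0 Y0.0
; layer 5
G0 Z11.9
G0 X0.0 Y0.0
G1 X26.0 Y0.0
G1 X26.0 Y5.0
G1 X10.0 Y5.0
G1 X10.0 Y23.0
G1 X0.0 Y23.0
G1 X0.0 Y0.0
; layer 6
G0 Z14.2
G0 X0.0 Y0.0
G1 X26.0 Y0.0
G1 X26.0 Y5.0
G1 X10.0 Y5.0
G1 X10.0 Y23.0
G1 X0.0 Y23.0
G1 X0.0 Y0.0
; layer 7
G0 Z16.6
G0 X0.0 Y0.0
G1 X26.0 Y0.0
G1 X26.0 Y5.0
G1 X10.0 Y5.0
G1 X10.0 Y23.0
G1 X0.0 Y23.0
G1 X0.0 Y0.0
; layer 8
G0 Z19.0
G0 X0.0 Y0.0
G1 X26.0 Y0.0
G1 X26.0 Y5.0
G1 X10.0 Y5.0
G1 X10.0 Y23.0
G1 X0.0 Y23.0
G1 X0.0 Y0.0
M2 ; end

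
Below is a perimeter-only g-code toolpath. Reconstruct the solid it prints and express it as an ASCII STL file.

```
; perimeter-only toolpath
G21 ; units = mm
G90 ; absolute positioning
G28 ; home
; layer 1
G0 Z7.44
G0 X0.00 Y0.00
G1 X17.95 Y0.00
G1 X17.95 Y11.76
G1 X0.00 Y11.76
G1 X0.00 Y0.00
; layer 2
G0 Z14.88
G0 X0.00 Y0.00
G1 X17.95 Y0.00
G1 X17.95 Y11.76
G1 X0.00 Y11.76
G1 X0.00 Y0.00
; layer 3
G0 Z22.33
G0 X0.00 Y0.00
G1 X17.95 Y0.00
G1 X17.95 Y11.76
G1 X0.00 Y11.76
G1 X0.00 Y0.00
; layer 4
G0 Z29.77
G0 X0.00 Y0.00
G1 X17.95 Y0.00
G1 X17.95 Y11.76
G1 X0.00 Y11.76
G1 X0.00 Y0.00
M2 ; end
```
solid part
  facet normal 0.0000 0.0000 -1.0000
    outer loop
      vertex 17.95 11.76 0.00
      vertex 17.95 0.00 0.00
      vertex 0.00 0.00 0.00
    endloop
  endfacet
  facet normal 0.0000 0.0000 -1.0000
    outer loop
      vertex 0.00 11.76 0.00
      vertex 17.95 11.76 0.00
      vertex 0.00 0.00 0.00
    endloop
  endfacet
  facet normal 0.0000 0.0000 1.0000
    outer loop
      vertex 0.00 0.00 29.77
      vertex 17.95 0.00 29.77
      vertex 17.95 11.76 29.77
    endloop
  endfacet
  facet normal 0.0000 0.0000 1.0000
    outer loop
      vertex 0.00 0.00 29.77
      vertex 17.95 11.76 29.77
      vertex 0.00 11.76 29.77
    endloop
  endfacet
  facet normal 0.0000 -1.0000 0.0000
    outer loop
      vertex 0.00 0.00 0.00
      vertex 17.95 0.00 0.00
      vertex 17.95 0.00 29.77
    endloop
  endfacet
  facet normal 0.0000 -1.0000 0.0000
    outer loop
      vertex 0.00 0.00 0.00
      vertex 17.95 0.00 29.77
      vertex 0.00 0.00 29.77
    endloop
  endfacet
  facet normal 0.0000 1.0000 0.0000
    outer loop
      vertex 17.95 11.76 29.77
      vertex 17.95 11.76 0.00
      vertex 0.00 11.76 0.00
    endloop
  endfacet
  facet normal 0.0000 1.0000 0.0000
    outer loop
      vertex 0.00 11.76 29.77
      vertex 17.95 11.76 29.77
      vertex 0.00 11.76 0.00
    endloop
  endfacet
  facet normal -1.0000 0.0000 0.0000
    outer loop
      vertex 0.00 11.76 29.77
      vertex 0.00 11.76 0.00
      vertex 0.00 0.00 0.00
    endloop
  endfacet
  facet normal -1.0000 0.0000 0.0000
    outer loop
      vertex 0.00 0.00 29.77
      vertex 0.00 11.76 29.77
      vertex 0.00 0.00 0.00
    endloop
  endfacet
  facet normal 1.0000 0.0000 0.0000
    outer loop
      vertex 17.95 0.00 0.00
      vertex 17.95 11.76 0.00
      vertex 17.95 11.76 29.77
    endloop
  endfacet
  facet normal 1.0000 0.0000 0.0000
    outer loop
      vertex 17.95 0.00 0.00
      vertex 17.95 11.76 29.77
      vertex 17.95 0.00 29.77
    endloop
  endfacet
endsolid part

The G0 Z moves step by Δz≈7.44 mm. Every layer's G1 loop is the same polygon, so the solid is a straight extrusion of it from z=0 to z≈29.8. Closing with flat bottom and top caps and triangulating gives 12 facets — a rectangular box, roughly 17.9 × 11.8 mm footprint and 29.8 mm tall.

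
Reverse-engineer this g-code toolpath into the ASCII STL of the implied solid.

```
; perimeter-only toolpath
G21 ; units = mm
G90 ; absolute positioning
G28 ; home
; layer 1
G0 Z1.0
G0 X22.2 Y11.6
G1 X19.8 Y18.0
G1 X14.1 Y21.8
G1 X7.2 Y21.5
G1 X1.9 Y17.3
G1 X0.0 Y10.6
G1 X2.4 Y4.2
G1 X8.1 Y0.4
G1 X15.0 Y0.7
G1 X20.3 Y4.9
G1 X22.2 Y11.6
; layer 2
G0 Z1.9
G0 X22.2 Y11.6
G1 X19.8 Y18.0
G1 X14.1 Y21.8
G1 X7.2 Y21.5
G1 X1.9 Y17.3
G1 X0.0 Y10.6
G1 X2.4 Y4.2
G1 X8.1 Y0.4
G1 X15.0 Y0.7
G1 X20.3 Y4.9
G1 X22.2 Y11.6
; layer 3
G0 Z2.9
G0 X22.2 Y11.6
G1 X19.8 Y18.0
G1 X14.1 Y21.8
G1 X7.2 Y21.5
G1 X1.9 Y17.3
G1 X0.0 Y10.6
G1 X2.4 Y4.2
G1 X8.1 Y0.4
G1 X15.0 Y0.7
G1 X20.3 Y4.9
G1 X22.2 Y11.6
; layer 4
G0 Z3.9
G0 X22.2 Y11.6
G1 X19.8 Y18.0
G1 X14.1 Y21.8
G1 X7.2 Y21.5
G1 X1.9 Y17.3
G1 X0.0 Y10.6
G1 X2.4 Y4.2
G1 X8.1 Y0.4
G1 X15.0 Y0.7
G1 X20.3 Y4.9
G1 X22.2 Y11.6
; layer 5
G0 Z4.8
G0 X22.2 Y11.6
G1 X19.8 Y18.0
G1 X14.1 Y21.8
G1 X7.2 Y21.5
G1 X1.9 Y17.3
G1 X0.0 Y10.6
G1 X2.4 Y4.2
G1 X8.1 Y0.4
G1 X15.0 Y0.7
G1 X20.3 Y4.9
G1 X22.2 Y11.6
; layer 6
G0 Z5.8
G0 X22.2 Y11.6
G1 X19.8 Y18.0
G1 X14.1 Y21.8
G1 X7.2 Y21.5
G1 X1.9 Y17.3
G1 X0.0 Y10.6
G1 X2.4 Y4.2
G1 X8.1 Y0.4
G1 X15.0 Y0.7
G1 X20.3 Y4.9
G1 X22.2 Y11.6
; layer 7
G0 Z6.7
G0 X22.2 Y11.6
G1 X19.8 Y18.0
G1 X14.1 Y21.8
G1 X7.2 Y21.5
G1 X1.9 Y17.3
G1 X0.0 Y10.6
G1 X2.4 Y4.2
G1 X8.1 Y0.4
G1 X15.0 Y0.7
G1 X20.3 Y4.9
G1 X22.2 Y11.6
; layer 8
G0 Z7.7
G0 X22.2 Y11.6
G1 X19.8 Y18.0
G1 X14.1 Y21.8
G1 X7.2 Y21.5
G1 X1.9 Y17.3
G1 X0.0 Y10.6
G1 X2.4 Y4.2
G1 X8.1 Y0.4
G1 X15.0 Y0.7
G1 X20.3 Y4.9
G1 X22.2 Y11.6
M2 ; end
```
solid part
  facet normal 0.0000 0.0000 -1.0000
    outer loop
      vertex 14.1 21.8 0.0
      vertex 19.8 18.0 0.0
      vertex 22.2 11.6 0.0
    endloop
  endfacet
  facet normal 0.0000 0.0000 -1.0000
    outer loop
      vertex 7.2 21.5 0.0
      vertex 14.1 21.8 0.0
      vertex 22.2 11.6 0.0
    endloop
  endfacet
  facet normal 0.0000 0.0000 -1.0000
    outer loop
      vertex 1.9 17.3 0.0
      vertex 7.2 21.5 0.0
      vertex 22.2 11.6 0.0
    endloop
  endfacet
  facet normal 0.0000 0.0000 -1.0000
    outer loop
      vertex 0.0 10.6 0.0
      vertex 1.9 17.3 0.0
      vertex 22.2 11.6 0.0
    endloop
  endfacet
  facet normal 0.0000 0.0000 -1.0000
    outer loop
      vertex 2.4 4.2 0.0
      vertex 0.0 10.6 0.0
      vertex 22.2 11.6 0.0
    endloop
  endfacet
  facet normal 0.0000 0.0000 -1.0000
    outer loop
      vertex 8.1 0.4 0.0
      vertex 2.4 4.2 0.0
      vertex 22.2 11.6 0.0
    endloop
  endfacet
  facet normal 0.0000 0.0000 -1.0000
    outer loop
      vertex 15.0 0.7 0.0
      vertex 8.1 0.4 0.0
      vertex 22.2 11.6 0.0
    endloop
  endfacet
  facet normal 0.0000 0.0000 -1.0000
    outer loop
      vertex 20.3 4.9 0.0
      vertex 15.0 0.7 0.0
      vertex 22.2 11.6 0.0
    endloop
  endfacet
  facet normal 0.0000 0.0000 1.0000
    outer loop
      vertex 22.2 11.6 7.7
      vertex 19.8 18.0 7.7
      vertex 14.1 21.8 7.7
    endloop
  endfacet
  facet normal 0.0000 0.0000 1.0000
    outer loop
      vertex 22.2 11.6 7.7
      vertex 14.1 21.8 7.7
      vertex 7.2 21.5 7.7
    endloop
  endfacet
  facet normal 0.0000 0.0000 1.0000
    outer loop
      vertex 22.2 11.6 7.7
      vertex 7.2 21.5 7.7
      vertex 1.9 17.3 7.7
    endloop
  endfacet
  facet normal 0.0000 0.0000 1.0000
    outer loop
      vertex 22.2 11.6 7.7
      vertex 1.9 17.3 7.7
      vertex 0.0 10.6 7.7
    endloop
  endfacet
  facet normal 0.0000 0.0000 1.0000
    outer loop
      vertex 22.2 11.6 7.7
      vertex 0.0 10.6 7.7
      vertex 2.4 4.2 7.7
    endloop
  endfacet
  facet normal 0.0000 0.0000 1.0000
    outer loop
      vertex 22.2 11.6 7.7
      vertex 2.4 4.2 7.7
      vertex 8.1 0.4 7.7
    endloop
  endfacet
  facet normal 0.0000 0.0000 1.0000
    outer loop
      vertex 22.2 11.6 7.7
      vertex 8.1 0.4 7.7
      vertex 15.0 0.7 7.7
    endloop
  endfacet
  facet normal 0.0000 0.0000 1.0000
    outer loop
      vertex 22.2 11.6 7.7
      vertex 15.0 0.7 7.7
      vertex 20.3 4.9 7.7
    endloop
  endfacet
  facet normal 0.9363 0.3511 0.0000
    outer loop
      vertex 22.2 11.6 0.0
      vertex 19.8 18.0 0.0
      vertex 19.8 18.0 7.7
    endloop
  endfacet
  facet normal 0.9363 0.3511 0.0000
    outer loop
      vertex 22.2 11.6 0.0
      vertex 19.8 18.0 7.7
      vertex 22.2 11.6 7.7
    endloop
  endfacet
  facet normal 0.5547 0.8321 0.0000
    outer loop
      vertex 19.8 18.0 0.0
      vertex 14.1 21.8 0.0
      vertex 14.1 21.8 7.7
    endloop
  endfacet
  facet normal 0.5547 0.8321 0.0000
    outer loop
      vertex 19.8 18.0 0.0
      vertex 14.1 21.8 7.7
      vertex 19.8 18.0 7.7
    endloop
  endfacet
  facet normal -0.0434 0.9991 0.0000
    outer loop
      vertex 14.1 21.8 0.0
      vertex 7.2 21.5 0.0
      vertex 7.2 21.5 7.7
    endloop
  endfacet
  facet normal -0.0434 0.9991 0.0000
    outer loop
      vertex 14.1 21.8 0.0
      vertex 7.2 21.5 7.7
      vertex 14.1 21.8 7.7
    endloop
  endfacet
  facet normal -0.6211 0.7837 0.0000
    outer loop
      vertex 7.2 21.5 0.0
      vertex 1.9 17.3 0.0
      vertex 1.9 17.3 7.7
    endloop
  endfacet
  facet normal -0.6211 0.7837 0.0000
    outer loop
      vertex 7.2 21.5 0.0
      vertex 1.9 17.3 7.7
      vertex 7.2 21.5 7.7
    endloop
  endfacet
  facet normal -0.9621 0.2728 0.0000
    outer loop
      vertex 1.9 17.3 0.0
      vertex 0.0 10.6 0.0
      vertex 0.0 10.6 7.7
    endloop
  endfacet
  facet normal -0.9621 0.2728 0.0000
    outer loop
      vertex 1.9 17.3 0.0
      vertex 0.0 10.6 7.7
      vertex 1.9 17.3 7.7
    endloop
  endfacet
  facet normal -0.9363 -0.3511 0.0000
    outer loop
      vertex 0.0 10.6 0.0
      vertex 2.4 4.2 0.0
      vertex 2.4 4.2 7.7
    endloop
  endfacet
  facet normal -0.9363 -0.3511 0.0000
    outer loop
      vertex 0.0 10.6 0.0
      vertex 2.4 4.2 7.7
      vertex 0.0 10.6 7.7
    endloop
  endfacet
  facet normal -0.5547 -0.8321 0.0000
    outer loop
      vertex 2.4 4.2 0.0
      vertex 8.1 0.4 0.0
      vertex 8.1 0.4 7.7
    endloop
  endfacet
  facet normal -0.5547 -0.8321 0.0000
    outer loop
      vertex 2.4 4.2 0.0
      vertex 8.1 0.4 7.7
      vertex 2.4 4.2 7.7
    endloop
  endfacet
  facet normal 0.0434 -0.9991 0.0000
    outer loop
      vertex 8.1 0.4 0.0
      vertex 15.0 0.7 0.0
      vertex 15.0 0.7 7.7
    endloop
  endfacet
  facet normal 0.0434 -0.9991 0.0000
    outer loop
      vertex 8.1 0.4 0.0
      vertex 15.0 0.7 7.7
      vertex 8.1 0.4 7.7
    endloop
  endfacet
  facet normal 0.6211 -0.7837 0.0000
    outer loop
      vertex 15.0 0.7 0.0
      vertex 20.3 4.9 0.0
      vertex 20.3 4.9 7.7
    endloop
  endfacet
  facet normal 0.6211 -0.7837 0.0000
    outer loop
      vertex 15.0 0.7 0.0
      vertex 20.3 4.9 7.7
      vertex 15.0 0.7 7.7
    endloop
  endfacet
  facet normal 0.9621 -0.2728 0.0000
    outer loop
      vertex 20.3 4.9 0.0
      vertex 22.2 11.6 0.0
      vertex 22.2 11.6 7.7
    endloop
  endfacet
  facet normal 0.9621 -0.2728 0.0000
    outer loop
      vertex 20.3 4.9 0.0
      vertex 22.2 11.6 7.7
      vertex 20.3 4.9 7.7
    endloop
  endfacet
endsolid part

The G0 Z moves step by Δz≈1.0 mm. Every layer's G1 loop is the same polygon, so the solid is a straight extrusion of it from z=0 to z≈7.7. Closing with flat bottom and top caps and triangulating gives 36 facets — a regular 10-sided prism (a cylinder approximated with 10 flat sides), circumscribed radius ≈ 11.1 mm, height ≈ 7.7 mm.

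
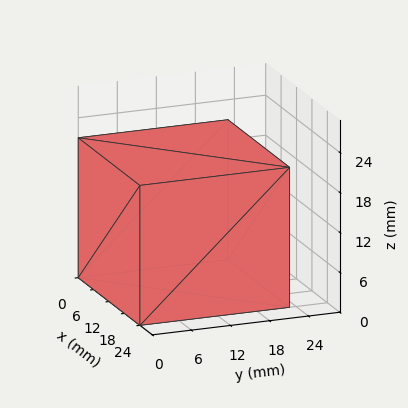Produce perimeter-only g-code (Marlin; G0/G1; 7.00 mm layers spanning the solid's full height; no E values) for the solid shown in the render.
Reading the render: the shape is a rectangular box, roughly 24 × 23 mm footprint and 21 mm tall (dimensions read to the nearest mm from the axis ticks). For the g-code, the solid's height is divided into equal slices at the stated Δz and each level perimeter traced with G1 moves after a G0 lift.

; perimeter-only toolpath
G21 ; units = mm
G90 ; absolute positioning
G28 ; home
; layer 1
G0 Z7.00
G0 X0.00 Y0.00
G1 X24.00 Y0.00
G1 X24.00 Y23.00
G1 X0.00 Y23.00
G1 X0.00 Y0.00
; layer 2
G0 Z14.00
G0 X0.00 Y0.00
G1 X24.00 Y0.00
G1 X24.00 Y23.00
G1 X0.00 Y23.00
G1 X0.00 Y0.00
; layer 3
G0 Z21.00
G0 X0.00 Y0.00
G1 X24.00 Y0.00
G1 X24.00 Y23.00
G1 X0.00 Y23.00
G1 X0.00 Y0.00
M2 ; end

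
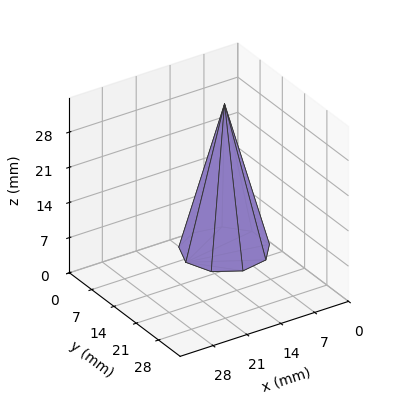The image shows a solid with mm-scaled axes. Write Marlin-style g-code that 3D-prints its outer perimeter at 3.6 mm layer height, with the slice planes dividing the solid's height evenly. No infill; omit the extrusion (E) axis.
Reading the render: the shape is a regular 9-sided pyramid, base circumscribed radius ≈ 8 mm, apex at z ≈ 29 mm (dimensions read to the nearest mm from the axis ticks). For the g-code, the solid's height is divided into equal slices at the stated Δz and each level perimeter traced with G1 moves after a G0 lift.

; perimeter-only toolpath
G21 ; units = mm
G90 ; absolute positioning
G28 ; home
; layer 1
G0 Z3.6
G0 X15.0 Y8.0
G1 X13.3 Y12.5
G1 X9.2 Y14.9
G1 X4.5 Y14.0
G1 X1.4 Y10.4
G1 X1.4 Y5.6
G1 X4.5 Y2.0
G1 X9.2 Y1.1
G1 X13.3 Y3.5
G1 X15.0 Y8.0
; layer 2
G0 Z7.2
G0 X14.0 Y8.0
G1 X12.6 Y11.8
G1 X9.1 Y13.9
G1 X5.0 Y13.2
G1 X2.4 Y10.0
G1 X2.4 Y6.0
G1 X5.0 Y2.8
G1 X9.1 Y2.1
G1 X12.6 Y4.2
G1 X14.0 Y8.0
; layer 3
G0 Z10.9
G0 X13.0 Y8.0
G1 X11.8 Y11.2
G1 X8.9 Y12.9
G1 X5.5 Y12.3
G1 X3.3 Y9.7
G1 X3.3 Y6.3
G1 X5.5 Y3.7
G1 X8.9 Y3.1
G1 X11.8 Y4.8
G1 X13.0 Y8.0
; layer 4
G0 Z14.5
G0 X12.0 Y8.0
G1 X11.1 Y10.6
G1 X8.7 Y11.9
G1 X6.0 Y11.4
G1 X4.2 Y9.3
G1 X4.2 Y6.7
G1 X6.0 Y4.5
G1 X8.7 Y4.0
G1 X11.1 Y5.5
G1 X12.0 Y8.0
; layer 5
G0 Z18.1
G0 X11.0 Y8.0
G1 X10.3 Y9.9
G1 X8.5 Y11.0
G1 X6.5 Y10.6
G1 X5.2 Y9.0
G1 X5.2 Y7.0
G1 X6.5 Y5.4
G1 X8.5 Y5.0
G1 X10.3 Y6.1
G1 X11.0 Y8.0
; layer 6
G0 Z21.8
G0 X10.0 Y8.0
G1 X9.5 Y9.3
G1 X8.3 Y10.0
G1 X7.0 Y9.7
G1 X6.1 Y8.7
G1 X6.1 Y7.3
G1 X7.0 Y6.3
G1 X8.3 Y6.0
G1 X9.5 Y6.7
G1 X10.0 Y8.0
; layer 7
G0 Z25.4
G0 X9.0 Y8.0
G1 X8.8 Y8.6
G1 X8.2 Y9.0
G1 X7.5 Y8.9
G1 X7.1 Y8.3
G1 X7.1 Y7.7
G1 X7.5 Y7.1
G1 X8.2 Y7.0
G1 X8.8 Y7.4
G1 X9.0 Y8.0
M2 ; end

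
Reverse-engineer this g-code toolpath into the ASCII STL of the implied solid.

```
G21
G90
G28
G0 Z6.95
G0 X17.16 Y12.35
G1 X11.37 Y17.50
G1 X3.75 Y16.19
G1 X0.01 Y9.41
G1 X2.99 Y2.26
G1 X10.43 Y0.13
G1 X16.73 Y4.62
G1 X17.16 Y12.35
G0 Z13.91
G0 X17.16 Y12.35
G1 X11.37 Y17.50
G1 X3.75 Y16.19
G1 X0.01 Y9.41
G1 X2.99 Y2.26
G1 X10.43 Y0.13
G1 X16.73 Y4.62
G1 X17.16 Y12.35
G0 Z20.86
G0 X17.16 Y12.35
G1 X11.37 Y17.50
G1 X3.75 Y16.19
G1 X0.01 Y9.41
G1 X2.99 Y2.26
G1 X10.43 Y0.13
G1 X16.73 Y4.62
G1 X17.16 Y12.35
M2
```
solid part
  facet normal 0.0000 0.0000 -1.0000
    outer loop
      vertex 3.75 16.19 0.00
      vertex 11.37 17.50 0.00
      vertex 17.16 12.35 0.00
    endloop
  endfacet
  facet normal 0.0000 0.0000 -1.0000
    outer loop
      vertex 0.01 9.41 0.00
      vertex 3.75 16.19 0.00
      vertex 17.16 12.35 0.00
    endloop
  endfacet
  facet normal 0.0000 0.0000 -1.0000
    outer loop
      vertex 2.99 2.26 0.00
      vertex 0.01 9.41 0.00
      vertex 17.16 12.35 0.00
    endloop
  endfacet
  facet normal 0.0000 0.0000 -1.0000
    outer loop
      vertex 10.43 0.13 0.00
      vertex 2.99 2.26 0.00
      vertex 17.16 12.35 0.00
    endloop
  endfacet
  facet normal 0.0000 0.0000 -1.0000
    outer loop
      vertex 16.73 4.62 0.00
      vertex 10.43 0.13 0.00
      vertex 17.16 12.35 0.00
    endloop
  endfacet
  facet normal 0.0000 0.0000 1.0000
    outer loop
      vertex 17.16 12.35 20.86
      vertex 11.37 17.50 20.86
      vertex 3.75 16.19 20.86
    endloop
  endfacet
  facet normal 0.0000 0.0000 1.0000
    outer loop
      vertex 17.16 12.35 20.86
      vertex 3.75 16.19 20.86
      vertex 0.01 9.41 20.86
    endloop
  endfacet
  facet normal 0.0000 0.0000 1.0000
    outer loop
      vertex 17.16 12.35 20.86
      vertex 0.01 9.41 20.86
      vertex 2.99 2.26 20.86
    endloop
  endfacet
  facet normal 0.0000 0.0000 1.0000
    outer loop
      vertex 17.16 12.35 20.86
      vertex 2.99 2.26 20.86
      vertex 10.43 0.13 20.86
    endloop
  endfacet
  facet normal 0.0000 0.0000 1.0000
    outer loop
      vertex 17.16 12.35 20.86
      vertex 10.43 0.13 20.86
      vertex 16.73 4.62 20.86
    endloop
  endfacet
  facet normal 0.6646 0.7472 0.0000
    outer loop
      vertex 17.16 12.35 0.00
      vertex 11.37 17.50 0.00
      vertex 11.37 17.50 20.86
    endloop
  endfacet
  facet normal 0.6646 0.7472 0.0000
    outer loop
      vertex 17.16 12.35 0.00
      vertex 11.37 17.50 20.86
      vertex 17.16 12.35 20.86
    endloop
  endfacet
  facet normal -0.1694 0.9855 0.0000
    outer loop
      vertex 11.37 17.50 0.00
      vertex 3.75 16.19 0.00
      vertex 3.75 16.19 20.86
    endloop
  endfacet
  facet normal -0.1694 0.9855 0.0000
    outer loop
      vertex 11.37 17.50 0.00
      vertex 3.75 16.19 20.86
      vertex 11.37 17.50 20.86
    endloop
  endfacet
  facet normal -0.8756 0.4830 0.0000
    outer loop
      vertex 3.75 16.19 0.00
      vertex 0.01 9.41 0.00
      vertex 0.01 9.41 20.86
    endloop
  endfacet
  facet normal -0.8756 0.4830 0.0000
    outer loop
      vertex 3.75 16.19 0.00
      vertex 0.01 9.41 20.86
      vertex 3.75 16.19 20.86
    endloop
  endfacet
  facet normal -0.9230 -0.3847 0.0000
    outer loop
      vertex 0.01 9.41 0.00
      vertex 2.99 2.26 0.00
      vertex 2.99 2.26 20.86
    endloop
  endfacet
  facet normal -0.9230 -0.3847 0.0000
    outer loop
      vertex 0.01 9.41 0.00
      vertex 2.99 2.26 20.86
      vertex 0.01 9.41 20.86
    endloop
  endfacet
  facet normal -0.2752 -0.9614 0.0000
    outer loop
      vertex 2.99 2.26 0.00
      vertex 10.43 0.13 0.00
      vertex 10.43 0.13 20.86
    endloop
  endfacet
  facet normal -0.2752 -0.9614 0.0000
    outer loop
      vertex 2.99 2.26 0.00
      vertex 10.43 0.13 20.86
      vertex 2.99 2.26 20.86
    endloop
  endfacet
  facet normal 0.5804 -0.8143 0.0000
    outer loop
      vertex 10.43 0.13 0.00
      vertex 16.73 4.62 0.00
      vertex 16.73 4.62 20.86
    endloop
  endfacet
  facet normal 0.5804 -0.8143 0.0000
    outer loop
      vertex 10.43 0.13 0.00
      vertex 16.73 4.62 20.86
      vertex 10.43 0.13 20.86
    endloop
  endfacet
  facet normal 0.9985 -0.0555 0.0000
    outer loop
      vertex 16.73 4.62 0.00
      vertex 17.16 12.35 0.00
      vertex 17.16 12.35 20.86
    endloop
  endfacet
  facet normal 0.9985 -0.0555 0.0000
    outer loop
      vertex 16.73 4.62 0.00
      vertex 17.16 12.35 20.86
      vertex 16.73 4.62 20.86
    endloop
  endfacet
endsolid part

The G0 Z moves step by Δz≈6.95 mm. Every layer's G1 loop is the same polygon, so the solid is a straight extrusion of it from z=0 to z≈20.9. Closing with flat bottom and top caps and triangulating gives 24 facets — a regular 7-sided prism (a cylinder approximated with 7 flat sides), circumscribed radius ≈ 8.92 mm, height ≈ 20.9 mm.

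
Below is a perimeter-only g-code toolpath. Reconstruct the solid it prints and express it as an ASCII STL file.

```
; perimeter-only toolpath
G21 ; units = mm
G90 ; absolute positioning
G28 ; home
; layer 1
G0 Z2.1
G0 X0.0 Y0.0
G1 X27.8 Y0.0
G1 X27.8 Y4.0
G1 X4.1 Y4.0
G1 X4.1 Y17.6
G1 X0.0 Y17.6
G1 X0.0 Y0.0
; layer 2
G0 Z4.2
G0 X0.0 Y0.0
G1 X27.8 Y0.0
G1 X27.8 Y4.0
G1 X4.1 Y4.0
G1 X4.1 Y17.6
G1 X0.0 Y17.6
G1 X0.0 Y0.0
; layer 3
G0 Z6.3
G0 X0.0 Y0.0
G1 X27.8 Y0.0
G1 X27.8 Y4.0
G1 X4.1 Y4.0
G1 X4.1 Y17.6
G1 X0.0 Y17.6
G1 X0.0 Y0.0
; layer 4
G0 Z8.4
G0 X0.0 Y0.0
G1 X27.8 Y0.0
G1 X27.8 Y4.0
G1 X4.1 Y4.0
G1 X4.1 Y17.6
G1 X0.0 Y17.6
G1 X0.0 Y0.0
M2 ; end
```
solid part
  facet normal 0.0000 0.0000 -1.0000
    outer loop
      vertex 27.8 4.0 0.0
      vertex 27.8 0.0 0.0
      vertex 0.0 0.0 0.0
    endloop
  endfacet
  facet normal 0.0000 0.0000 -1.0000
    outer loop
      vertex 4.1 4.0 0.0
      vertex 27.8 4.0 0.0
      vertex 0.0 0.0 0.0
    endloop
  endfacet
  facet normal 0.0000 0.0000 -1.0000
    outer loop
      vertex 4.1 17.6 0.0
      vertex 4.1 4.0 0.0
      vertex 0.0 0.0 0.0
    endloop
  endfacet
  facet normal 0.0000 0.0000 -1.0000
    outer loop
      vertex 0.0 17.6 0.0
      vertex 4.1 17.6 0.0
      vertex 0.0 0.0 0.0
    endloop
  endfacet
  facet normal 0.0000 0.0000 1.0000
    outer loop
      vertex 0.0 0.0 8.4
      vertex 27.8 0.0 8.4
      vertex 27.8 4.0 8.4
    endloop
  endfacet
  facet normal 0.0000 0.0000 1.0000
    outer loop
      vertex 0.0 0.0 8.4
      vertex 27.8 4.0 8.4
      vertex 4.1 4.0 8.4
    endloop
  endfacet
  facet normal 0.0000 0.0000 1.0000
    outer loop
      vertex 0.0 0.0 8.4
      vertex 4.1 4.0 8.4
      vertex 4.1 17.6 8.4
    endloop
  endfacet
  facet normal 0.0000 0.0000 1.0000
    outer loop
      vertex 0.0 0.0 8.4
      vertex 4.1 17.6 8.4
      vertex 0.0 17.6 8.4
    endloop
  endfacet
  facet normal 0.0000 -1.0000 0.0000
    outer loop
      vertex 0.0 0.0 0.0
      vertex 27.8 0.0 0.0
      vertex 27.8 0.0 8.4
    endloop
  endfacet
  facet normal 0.0000 -1.0000 0.0000
    outer loop
      vertex 0.0 0.0 0.0
      vertex 27.8 0.0 8.4
      vertex 0.0 0.0 8.4
    endloop
  endfacet
  facet normal 1.0000 0.0000 0.0000
    outer loop
      vertex 27.8 0.0 0.0
      vertex 27.8 4.0 0.0
      vertex 27.8 4.0 8.4
    endloop
  endfacet
  facet normal 1.0000 0.0000 0.0000
    outer loop
      vertex 27.8 0.0 0.0
      vertex 27.8 4.0 8.4
      vertex 27.8 0.0 8.4
    endloop
  endfacet
  facet normal 0.0000 1.0000 0.0000
    outer loop
      vertex 27.8 4.0 0.0
      vertex 4.1 4.0 0.0
      vertex 4.1 4.0 8.4
    endloop
  endfacet
  facet normal 0.0000 1.0000 0.0000
    outer loop
      vertex 27.8 4.0 0.0
      vertex 4.1 4.0 8.4
      vertex 27.8 4.0 8.4
    endloop
  endfacet
  facet normal 1.0000 0.0000 0.0000
    outer loop
      vertex 4.1 4.0 0.0
      vertex 4.1 17.6 0.0
      vertex 4.1 17.6 8.4
    endloop
  endfacet
  facet normal 1.0000 0.0000 0.0000
    outer loop
      vertex 4.1 4.0 0.0
      vertex 4.1 17.6 8.4
      vertex 4.1 4.0 8.4
    endloop
  endfacet
  facet normal 0.0000 1.0000 0.0000
    outer loop
      vertex 4.1 17.6 0.0
      vertex 0.0 17.6 0.0
      vertex 0.0 17.6 8.4
    endloop
  endfacet
  facet normal 0.0000 1.0000 0.0000
    outer loop
      vertex 4.1 17.6 0.0
      vertex 0.0 17.6 8.4
      vertex 4.1 17.6 8.4
    endloop
  endfacet
  facet normal -1.0000 0.0000 0.0000
    outer loop
      vertex 0.0 17.6 0.0
      vertex 0.0 0.0 0.0
      vertex 0.0 0.0 8.4
    endloop
  endfacet
  facet normal -1.0000 0.0000 0.0000
    outer loop
      vertex 0.0 17.6 0.0
      vertex 0.0 0.0 8.4
      vertex 0.0 17.6 8.4
    endloop
  endfacet
endsolid part

The G0 Z moves step by Δz≈2.1 mm. Every layer's G1 loop is the same polygon, so the solid is a straight extrusion of it from z=0 to z≈8.4. Closing with flat bottom and top caps and triangulating gives 20 facets — an L-shaped prism: outer 27.8 × 17.6 mm, arm thicknesses ≈ 4 mm (horizontal) and 4.1 mm (vertical), extruded 8.4 mm in z.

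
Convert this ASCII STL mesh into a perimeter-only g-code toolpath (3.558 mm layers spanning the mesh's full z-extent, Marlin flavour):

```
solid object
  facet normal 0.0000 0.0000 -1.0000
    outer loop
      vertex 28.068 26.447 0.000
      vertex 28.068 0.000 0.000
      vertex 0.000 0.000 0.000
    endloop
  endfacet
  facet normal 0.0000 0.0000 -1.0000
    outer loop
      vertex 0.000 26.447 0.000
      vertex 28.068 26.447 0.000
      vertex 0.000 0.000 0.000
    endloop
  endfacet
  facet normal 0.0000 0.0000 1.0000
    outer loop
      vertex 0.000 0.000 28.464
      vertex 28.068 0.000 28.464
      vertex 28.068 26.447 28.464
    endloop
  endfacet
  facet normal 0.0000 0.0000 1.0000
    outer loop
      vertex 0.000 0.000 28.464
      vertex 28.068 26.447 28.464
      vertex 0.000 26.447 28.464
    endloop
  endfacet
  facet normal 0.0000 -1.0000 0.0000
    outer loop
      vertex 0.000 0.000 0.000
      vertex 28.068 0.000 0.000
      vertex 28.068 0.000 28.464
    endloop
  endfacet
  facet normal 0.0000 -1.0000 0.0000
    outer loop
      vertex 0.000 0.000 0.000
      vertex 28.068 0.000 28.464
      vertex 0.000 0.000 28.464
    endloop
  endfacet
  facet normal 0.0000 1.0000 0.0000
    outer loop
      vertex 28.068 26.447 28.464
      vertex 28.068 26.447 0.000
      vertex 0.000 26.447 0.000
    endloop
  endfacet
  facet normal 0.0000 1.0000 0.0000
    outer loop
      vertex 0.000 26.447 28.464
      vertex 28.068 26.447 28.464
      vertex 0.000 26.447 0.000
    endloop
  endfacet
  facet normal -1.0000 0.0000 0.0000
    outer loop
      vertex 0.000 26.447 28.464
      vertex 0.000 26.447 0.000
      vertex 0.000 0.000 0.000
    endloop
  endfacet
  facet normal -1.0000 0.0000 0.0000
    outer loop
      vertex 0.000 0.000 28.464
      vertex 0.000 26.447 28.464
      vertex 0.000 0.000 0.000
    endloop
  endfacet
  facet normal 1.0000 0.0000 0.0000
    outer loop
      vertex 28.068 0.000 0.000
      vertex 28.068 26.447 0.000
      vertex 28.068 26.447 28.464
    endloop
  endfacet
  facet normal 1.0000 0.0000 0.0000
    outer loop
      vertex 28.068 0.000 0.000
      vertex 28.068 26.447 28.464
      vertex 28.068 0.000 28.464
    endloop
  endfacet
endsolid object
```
; perimeter-only toolpath
G21 ; units = mm
G90 ; absolute positioning
G28 ; home
; layer 1
G0 Z3.558
G0 X0.000 Y0.000
G1 X28.068 Y0.000
G1 X28.068 Y26.447
G1 X0.000 Y26.447
G1 X0.000 Y0.000
; layer 2
G0 Z7.116
G0 X0.000 Y0.000
G1 X28.068 Y0.000
G1 X28.068 Y26.447
G1 X0.000 Y26.447
G1 X0.000 Y0.000
; layer 3
G0 Z10.674
G0 X0.000 Y0.000
G1 X28.068 Y0.000
G1 X28.068 Y26.447
G1 X0.000 Y26.447
G1 X0.000 Y0.000
; layer 4
G0 Z14.232
G0 X0.000 Y0.000
G1 X28.068 Y0.000
G1 X28.068 Y26.447
G1 X0.000 Y26.447
G1 X0.000 Y0.000
; layer 5
G0 Z17.790
G0 X0.000 Y0.000
G1 X28.068 Y0.000
G1 X28.068 Y26.447
G1 X0.000 Y26.447
G1 X0.000 Y0.000
; layer 6
G0 Z21.348
G0 X0.000 Y0.000
G1 X28.068 Y0.000
G1 X28.068 Y26.447
G1 X0.000 Y26.447
G1 X0.000 Y0.000
; layer 7
G0 Z24.906
G0 X0.000 Y0.000
G1 X28.068 Y0.000
G1 X28.068 Y26.447
G1 X0.000 Y26.447
G1 X0.000 Y0.000
; layer 8
G0 Z28.464
G0 X0.000 Y0.000
G1 X28.068 Y0.000
G1 X28.068 Y26.447
G1 X0.000 Y26.447
G1 X0.000 Y0.000
M2 ; end

The solid is a rectangular box, roughly 28.1 × 26.4 mm footprint and 28.5 mm tall. Slicing at Δz = 3.558 mm — 8 equal slices spanning the solid's height, so layer i sits at z = i·h/8 — gives 8 non-empty perimeters. Each is a 4-segment closed polygon; G0 lifts to the layer z and rapids to the start vertex, then G1 traces the edges.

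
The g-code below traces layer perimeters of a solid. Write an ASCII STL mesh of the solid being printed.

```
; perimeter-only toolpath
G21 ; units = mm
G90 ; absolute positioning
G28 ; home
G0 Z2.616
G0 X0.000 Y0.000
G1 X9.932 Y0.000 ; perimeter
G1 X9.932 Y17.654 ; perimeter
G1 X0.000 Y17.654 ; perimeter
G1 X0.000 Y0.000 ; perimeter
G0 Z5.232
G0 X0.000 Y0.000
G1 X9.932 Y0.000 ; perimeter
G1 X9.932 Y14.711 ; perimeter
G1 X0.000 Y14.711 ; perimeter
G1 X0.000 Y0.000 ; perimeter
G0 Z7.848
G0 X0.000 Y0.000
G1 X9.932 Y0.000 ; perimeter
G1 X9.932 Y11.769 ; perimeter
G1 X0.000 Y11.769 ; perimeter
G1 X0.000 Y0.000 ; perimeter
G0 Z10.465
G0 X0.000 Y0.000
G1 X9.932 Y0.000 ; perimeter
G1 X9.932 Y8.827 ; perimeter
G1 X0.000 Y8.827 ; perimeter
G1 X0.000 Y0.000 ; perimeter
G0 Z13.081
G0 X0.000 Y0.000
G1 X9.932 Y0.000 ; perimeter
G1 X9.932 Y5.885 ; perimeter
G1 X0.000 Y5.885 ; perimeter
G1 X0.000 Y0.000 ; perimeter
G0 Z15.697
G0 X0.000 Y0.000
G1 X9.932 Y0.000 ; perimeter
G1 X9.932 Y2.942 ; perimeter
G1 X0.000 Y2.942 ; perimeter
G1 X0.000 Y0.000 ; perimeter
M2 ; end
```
solid part
  facet normal 0.0000 0.0000 -1.0000
    outer loop
      vertex 9.932 20.596 0.000
      vertex 9.932 0.000 0.000
      vertex 0.000 0.000 0.000
    endloop
  endfacet
  facet normal 0.0000 0.0000 -1.0000
    outer loop
      vertex 0.000 20.596 0.000
      vertex 9.932 20.596 0.000
      vertex 0.000 0.000 0.000
    endloop
  endfacet
  facet normal 0.0000 -1.0000 0.0000
    outer loop
      vertex 0.000 0.000 0.000
      vertex 9.932 0.000 0.000
      vertex 9.932 0.000 18.313
    endloop
  endfacet
  facet normal 0.0000 -1.0000 0.0000
    outer loop
      vertex 0.000 0.000 0.000
      vertex 9.932 0.000 18.313
      vertex 0.000 0.000 18.313
    endloop
  endfacet
  facet normal 0.0000 0.6645 0.7473
    outer loop
      vertex 0.000 0.000 18.313
      vertex 9.932 0.000 18.313
      vertex 9.932 20.596 0.000
    endloop
  endfacet
  facet normal 0.0000 0.6645 0.7473
    outer loop
      vertex 0.000 0.000 18.313
      vertex 9.932 20.596 0.000
      vertex 0.000 20.596 0.000
    endloop
  endfacet
  facet normal -1.0000 0.0000 0.0000
    outer loop
      vertex 0.000 0.000 18.313
      vertex 0.000 20.596 0.000
      vertex 0.000 0.000 0.000
    endloop
  endfacet
  facet normal 1.0000 0.0000 0.0000
    outer loop
      vertex 9.932 0.000 0.000
      vertex 9.932 20.596 0.000
      vertex 9.932 0.000 18.313
    endloop
  endfacet
endsolid part

The G0 Z moves step by Δz≈2.616 mm. The G1 loops shrink linearly with z, so the solid tapers from its base footprint up to z≈18.3. Closing with a flat bottom cap and the tapered top and triangulating gives 8 facets — a wedge (ramp): 9.93 × 20.6 mm base, rising to 18.3 mm along the y=0 edge and sloping linearly to z=0 at y=20.6.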